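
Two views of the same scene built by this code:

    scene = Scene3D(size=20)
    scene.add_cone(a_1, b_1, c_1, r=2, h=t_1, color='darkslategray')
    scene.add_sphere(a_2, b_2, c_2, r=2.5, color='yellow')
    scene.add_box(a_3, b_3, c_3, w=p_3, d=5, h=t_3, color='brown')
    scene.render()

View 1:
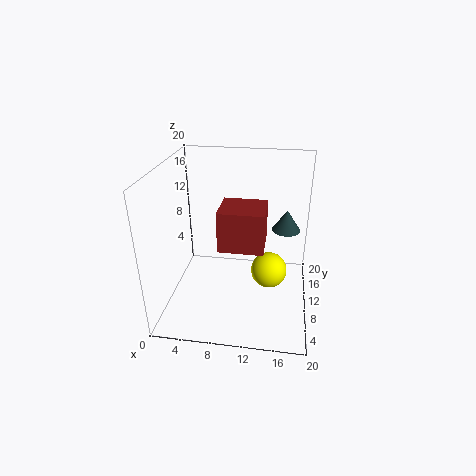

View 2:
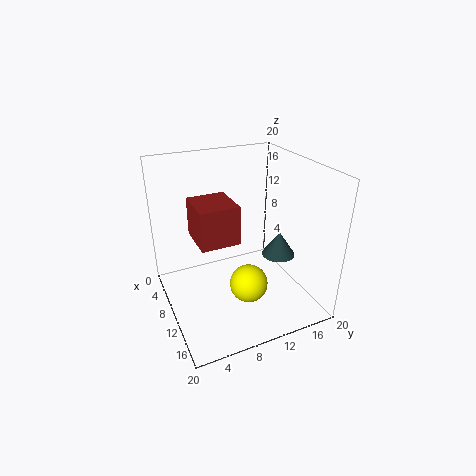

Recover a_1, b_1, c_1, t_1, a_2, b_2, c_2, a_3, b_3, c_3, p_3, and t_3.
a_1 = 16.5; b_1 = 12.5; c_1 = 10.5; t_1 = 3; a_2 = 14.5; b_2 = 9.5; c_2 = 5.5; a_3 = 8.5; b_3 = 3.5; c_3 = 11.5; p_3 = 5.5; t_3 = 5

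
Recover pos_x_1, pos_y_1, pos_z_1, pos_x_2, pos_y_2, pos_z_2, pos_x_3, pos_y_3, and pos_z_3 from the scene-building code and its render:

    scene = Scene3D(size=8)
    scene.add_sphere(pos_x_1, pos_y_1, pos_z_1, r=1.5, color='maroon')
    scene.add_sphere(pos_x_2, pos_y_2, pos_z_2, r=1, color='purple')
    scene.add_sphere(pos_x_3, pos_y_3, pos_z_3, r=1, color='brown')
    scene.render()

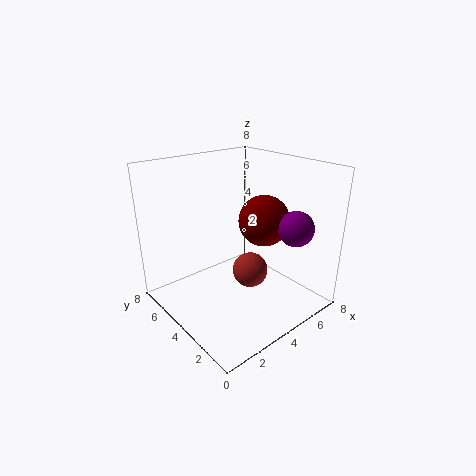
pos_x_1 = 6, pos_y_1 = 4, pos_z_1 = 4.5, pos_x_2 = 6.5, pos_y_2 = 2, pos_z_2 = 4.5, pos_x_3 = 4.5, pos_y_3 = 3.5, pos_z_3 = 2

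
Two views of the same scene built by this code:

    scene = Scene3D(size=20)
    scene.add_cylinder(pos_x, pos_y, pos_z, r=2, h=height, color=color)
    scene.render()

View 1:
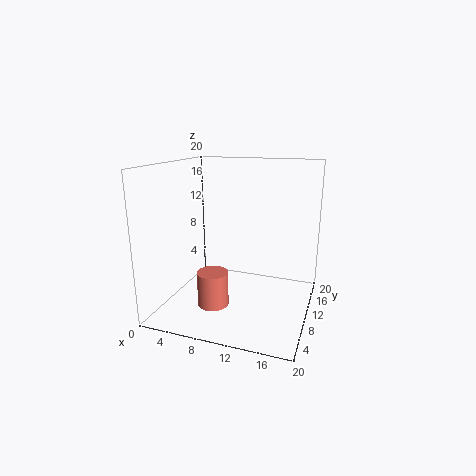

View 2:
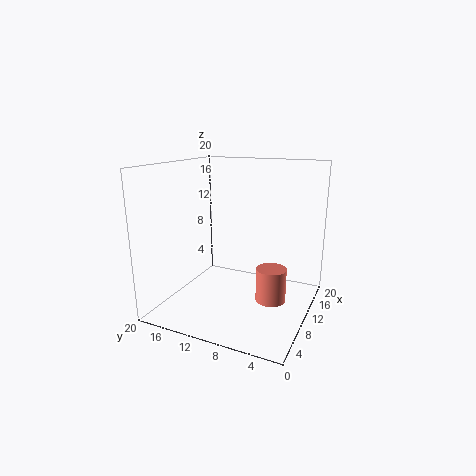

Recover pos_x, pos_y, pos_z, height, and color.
pos_x = 8.5; pos_y = 4.5; pos_z = 2.5; height = 4.5; color = 'salmon'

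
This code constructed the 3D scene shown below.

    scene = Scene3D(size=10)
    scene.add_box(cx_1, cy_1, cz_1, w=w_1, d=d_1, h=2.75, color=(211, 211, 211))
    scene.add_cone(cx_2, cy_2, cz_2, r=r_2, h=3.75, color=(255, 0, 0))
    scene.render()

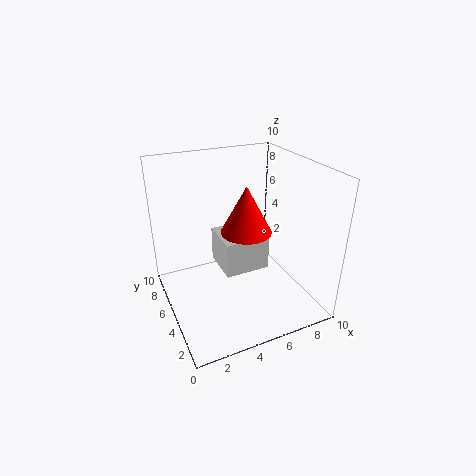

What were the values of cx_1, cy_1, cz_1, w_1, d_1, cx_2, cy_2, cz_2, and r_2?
cx_1 = 4.5
cy_1 = 5.75
cz_1 = 1.25
w_1 = 3.5
d_1 = 3.25
cx_2 = 6.75
cy_2 = 7.25
cz_2 = 4
r_2 = 2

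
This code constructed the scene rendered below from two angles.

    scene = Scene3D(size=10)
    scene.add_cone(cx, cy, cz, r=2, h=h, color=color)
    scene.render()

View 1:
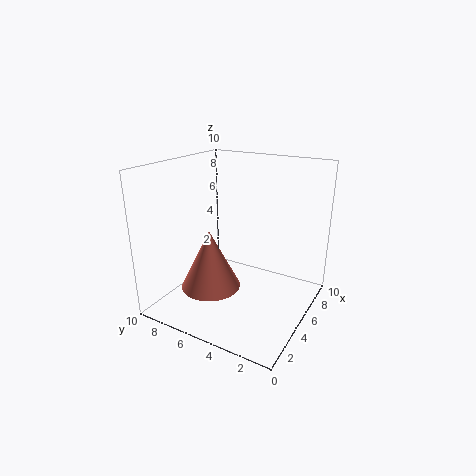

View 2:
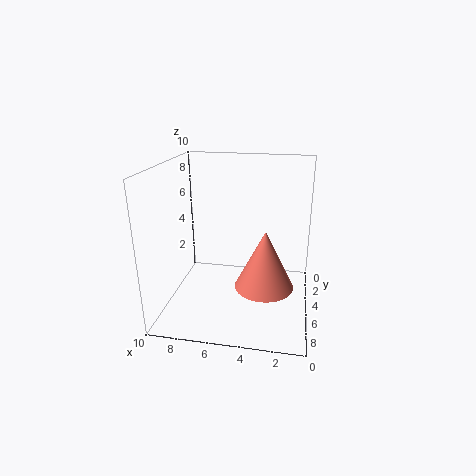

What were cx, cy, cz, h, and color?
cx = 3; cy = 6; cz = 2; h = 4; color = 'salmon'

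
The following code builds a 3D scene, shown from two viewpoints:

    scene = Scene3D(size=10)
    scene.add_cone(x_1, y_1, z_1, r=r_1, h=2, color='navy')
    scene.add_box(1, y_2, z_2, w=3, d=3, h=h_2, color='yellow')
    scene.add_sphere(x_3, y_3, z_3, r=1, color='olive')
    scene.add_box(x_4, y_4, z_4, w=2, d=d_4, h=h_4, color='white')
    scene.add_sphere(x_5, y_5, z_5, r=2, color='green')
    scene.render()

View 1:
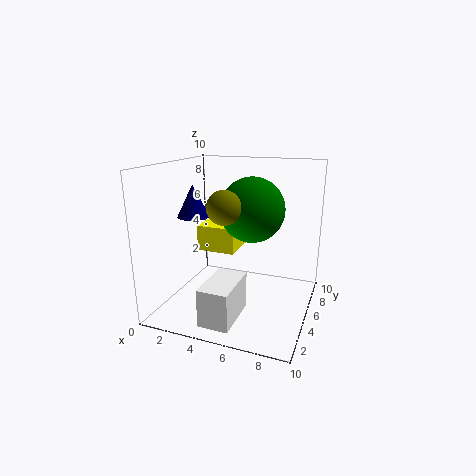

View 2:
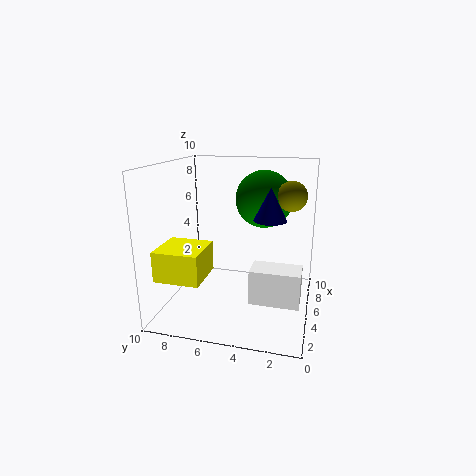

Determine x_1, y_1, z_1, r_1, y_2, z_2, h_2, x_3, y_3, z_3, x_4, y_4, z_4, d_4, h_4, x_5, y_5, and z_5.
x_1 = 3, y_1 = 2.5, z_1 = 7, r_1 = 1, y_2 = 6.5, z_2 = 3, h_2 = 2, x_3 = 5.5, y_3 = 1.5, z_3 = 8, x_4 = 4, y_4 = 0.5, z_4 = 0.5, d_4 = 3.5, h_4 = 2.5, x_5 = 6.5, y_5 = 3.5, z_5 = 7.5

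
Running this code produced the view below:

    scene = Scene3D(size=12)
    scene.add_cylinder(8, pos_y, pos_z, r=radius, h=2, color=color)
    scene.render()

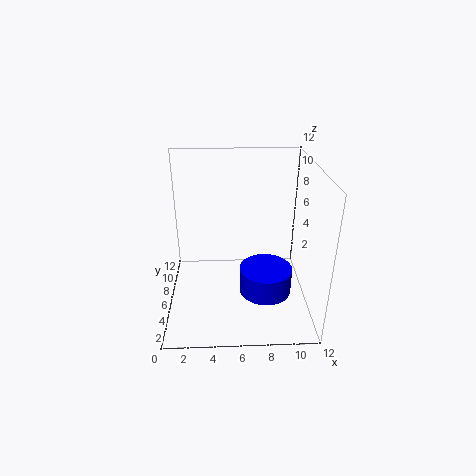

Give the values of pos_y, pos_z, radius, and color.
pos_y = 3
pos_z = 3
radius = 2
color = 'blue'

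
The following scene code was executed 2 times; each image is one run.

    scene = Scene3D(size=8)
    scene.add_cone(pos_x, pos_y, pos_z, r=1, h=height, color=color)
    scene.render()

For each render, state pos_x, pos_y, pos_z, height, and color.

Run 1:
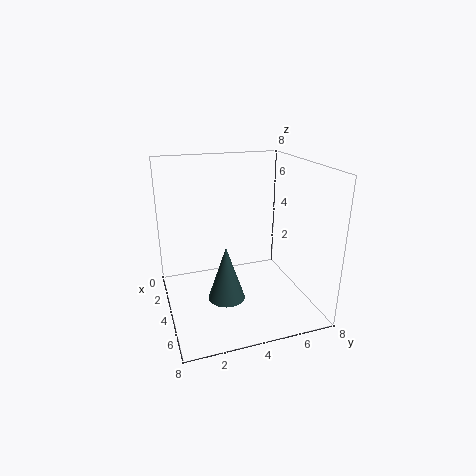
pos_x = 5, pos_y = 3, pos_z = 1, height = 3, color = 'darkslategray'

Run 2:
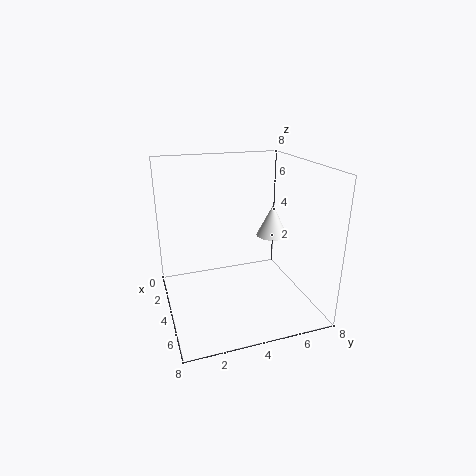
pos_x = 2, pos_y = 7, pos_z = 3, height = 2, color = 'white'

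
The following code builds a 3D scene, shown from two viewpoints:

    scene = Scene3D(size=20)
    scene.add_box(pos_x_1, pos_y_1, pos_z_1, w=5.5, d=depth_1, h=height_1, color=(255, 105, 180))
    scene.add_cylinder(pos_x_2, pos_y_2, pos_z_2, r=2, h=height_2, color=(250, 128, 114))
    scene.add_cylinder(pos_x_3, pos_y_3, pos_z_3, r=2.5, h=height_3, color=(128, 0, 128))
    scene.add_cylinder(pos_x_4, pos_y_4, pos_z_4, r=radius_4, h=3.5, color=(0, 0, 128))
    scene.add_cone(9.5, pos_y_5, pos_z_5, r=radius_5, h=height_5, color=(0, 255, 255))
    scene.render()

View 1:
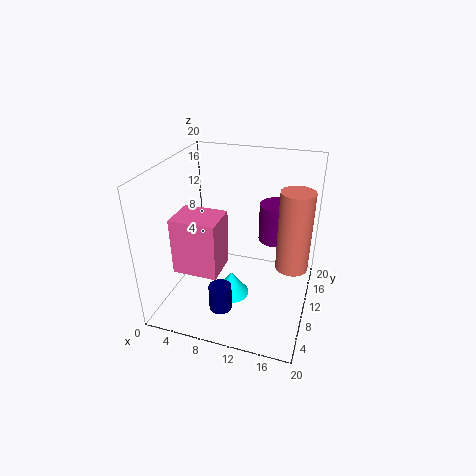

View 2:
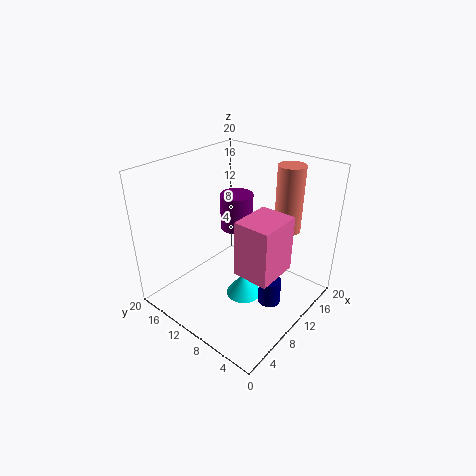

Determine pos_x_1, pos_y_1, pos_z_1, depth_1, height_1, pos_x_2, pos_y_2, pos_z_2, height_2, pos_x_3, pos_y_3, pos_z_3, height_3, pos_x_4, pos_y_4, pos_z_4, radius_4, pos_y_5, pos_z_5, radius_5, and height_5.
pos_x_1 = 4.5; pos_y_1 = 1.5; pos_z_1 = 9; depth_1 = 4.5; height_1 = 7; pos_x_2 = 18; pos_y_2 = 7; pos_z_2 = 9; height_2 = 10; pos_x_3 = 14.5; pos_y_3 = 14; pos_z_3 = 8.5; height_3 = 5.5; pos_x_4 = 9.5; pos_y_4 = 4; pos_z_4 = 2.5; radius_4 = 1.5; pos_y_5 = 8.5; pos_z_5 = 1.5; radius_5 = 2.5; height_5 = 3.5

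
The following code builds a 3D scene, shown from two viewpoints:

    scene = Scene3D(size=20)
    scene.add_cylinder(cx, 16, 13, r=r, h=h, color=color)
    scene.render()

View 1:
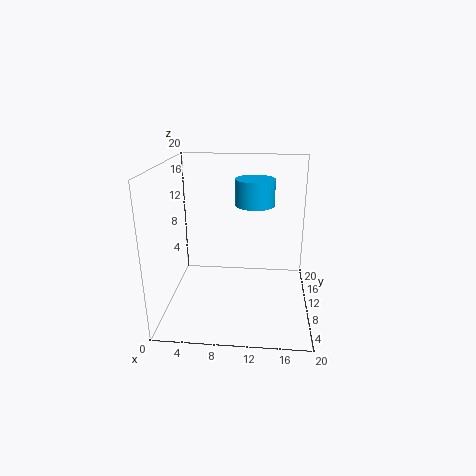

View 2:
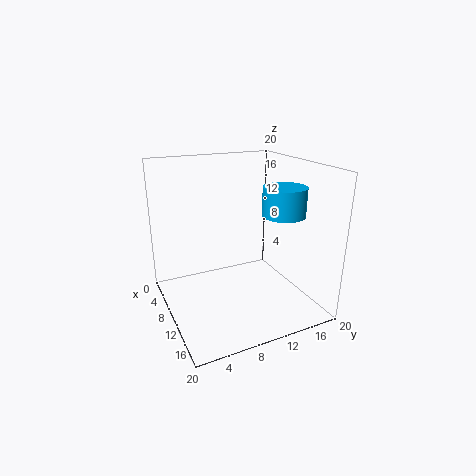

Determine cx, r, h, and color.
cx = 12
r = 3
h = 4
color = 'deepskyblue'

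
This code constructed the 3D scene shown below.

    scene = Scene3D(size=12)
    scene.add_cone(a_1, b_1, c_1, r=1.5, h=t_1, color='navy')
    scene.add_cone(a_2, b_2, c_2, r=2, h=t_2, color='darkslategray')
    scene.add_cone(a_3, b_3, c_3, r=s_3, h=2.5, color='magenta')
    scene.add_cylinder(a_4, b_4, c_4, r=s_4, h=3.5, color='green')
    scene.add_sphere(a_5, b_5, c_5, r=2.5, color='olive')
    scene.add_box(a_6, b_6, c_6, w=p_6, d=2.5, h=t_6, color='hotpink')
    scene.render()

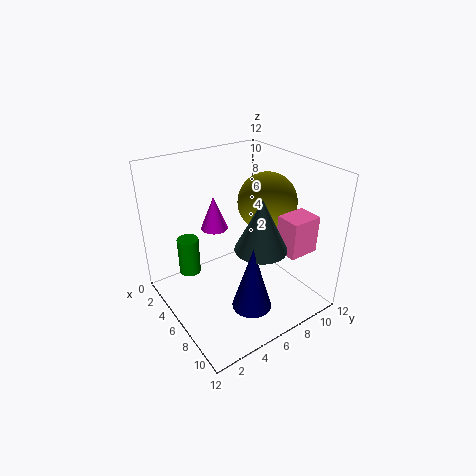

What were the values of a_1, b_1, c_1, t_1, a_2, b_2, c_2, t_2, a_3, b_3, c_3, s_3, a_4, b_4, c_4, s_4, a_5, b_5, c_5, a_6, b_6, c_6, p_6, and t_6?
a_1 = 10, b_1 = 4.5, c_1 = 2.5, t_1 = 5, a_2 = 9, b_2 = 6, c_2 = 6.5, t_2 = 4, a_3 = 6.5, b_3 = 3.5, c_3 = 8, s_3 = 1, a_4 = 1.5, b_4 = 3.5, c_4 = 1, s_4 = 1, a_5 = 6, b_5 = 9, c_5 = 8.5, a_6 = 8.5, b_6 = 8, c_6 = 5.5, p_6 = 2, t_6 = 3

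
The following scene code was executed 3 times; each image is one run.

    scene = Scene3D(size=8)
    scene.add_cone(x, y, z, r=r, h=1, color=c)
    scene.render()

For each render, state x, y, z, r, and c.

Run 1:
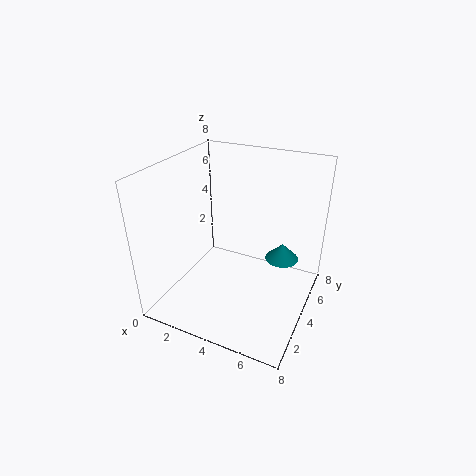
x = 6
y = 6
z = 2
r = 1
c = 'teal'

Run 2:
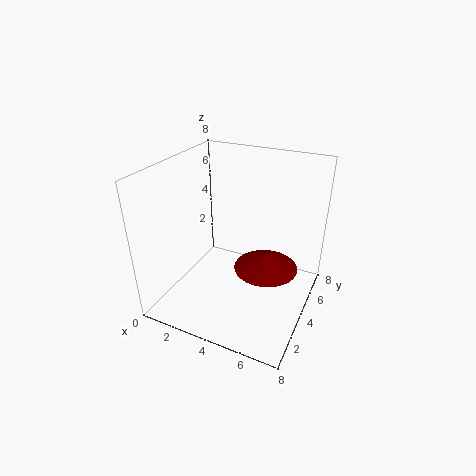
x = 5
y = 6
z = 1
r = 2
c = 'maroon'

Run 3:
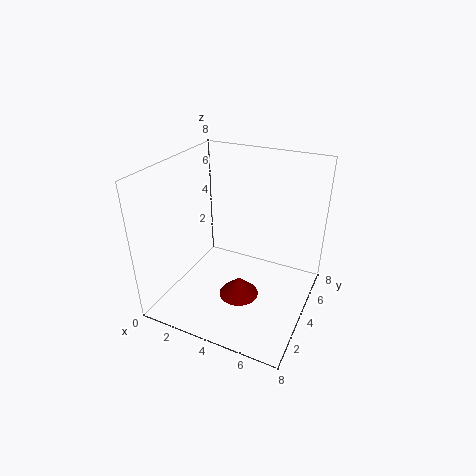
x = 5
y = 2
z = 2
r = 1
c = 'maroon'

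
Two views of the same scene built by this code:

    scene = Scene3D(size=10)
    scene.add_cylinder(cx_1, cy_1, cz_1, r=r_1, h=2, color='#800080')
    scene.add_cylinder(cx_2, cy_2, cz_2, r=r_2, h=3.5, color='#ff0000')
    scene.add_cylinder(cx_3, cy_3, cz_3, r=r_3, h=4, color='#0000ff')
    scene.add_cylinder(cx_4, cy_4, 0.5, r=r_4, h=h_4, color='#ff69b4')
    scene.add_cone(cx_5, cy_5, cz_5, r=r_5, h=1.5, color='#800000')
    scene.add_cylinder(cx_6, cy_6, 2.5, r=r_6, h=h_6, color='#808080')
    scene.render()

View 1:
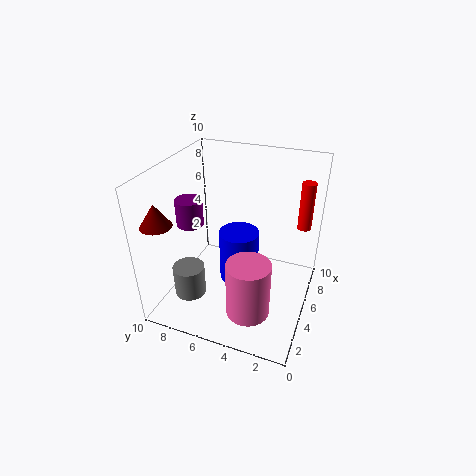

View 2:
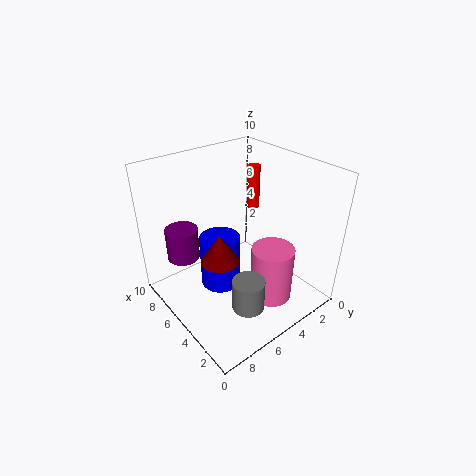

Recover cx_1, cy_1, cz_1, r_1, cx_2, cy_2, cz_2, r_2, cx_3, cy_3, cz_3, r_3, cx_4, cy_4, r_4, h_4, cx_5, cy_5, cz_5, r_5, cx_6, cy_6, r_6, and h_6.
cx_1 = 5.5
cy_1 = 9
cz_1 = 5
r_1 = 1
cx_2 = 8
cy_2 = 1
cz_2 = 5
r_2 = 0.5
cx_3 = 6.5
cy_3 = 5.5
cz_3 = 0.5
r_3 = 1.5
cx_4 = 3
cy_4 = 3.5
r_4 = 1.5
h_4 = 4
cx_5 = 1.5
cy_5 = 9
cz_5 = 7
r_5 = 1
cx_6 = 1.5
cy_6 = 7
r_6 = 1
h_6 = 2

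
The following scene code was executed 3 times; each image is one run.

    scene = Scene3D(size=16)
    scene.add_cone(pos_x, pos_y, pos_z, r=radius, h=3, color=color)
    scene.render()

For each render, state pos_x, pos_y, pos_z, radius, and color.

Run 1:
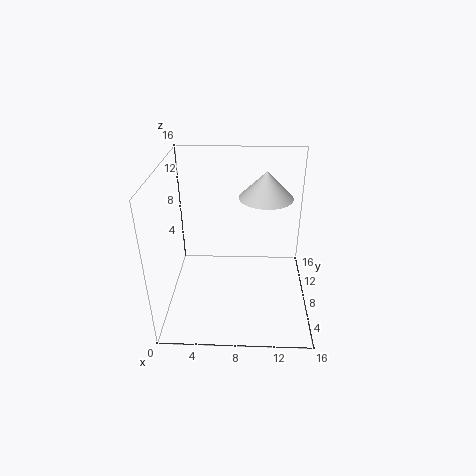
pos_x = 11
pos_y = 10
pos_z = 12
radius = 3
color = 'lightgray'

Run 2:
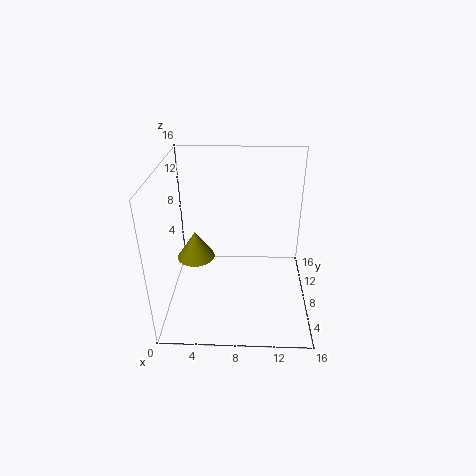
pos_x = 3.5
pos_y = 6.5
pos_z = 6.5
radius = 2
color = 'olive'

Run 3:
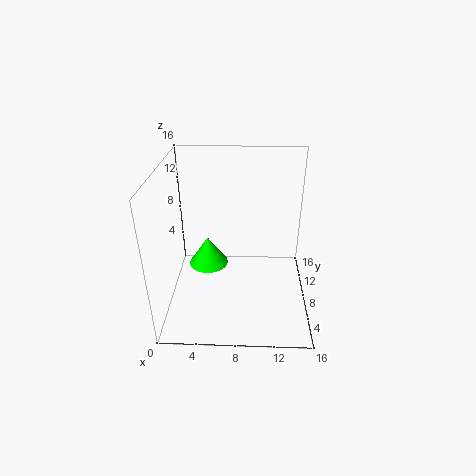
pos_x = 5
pos_y = 5.5
pos_z = 6.5
radius = 2
color = 'lime'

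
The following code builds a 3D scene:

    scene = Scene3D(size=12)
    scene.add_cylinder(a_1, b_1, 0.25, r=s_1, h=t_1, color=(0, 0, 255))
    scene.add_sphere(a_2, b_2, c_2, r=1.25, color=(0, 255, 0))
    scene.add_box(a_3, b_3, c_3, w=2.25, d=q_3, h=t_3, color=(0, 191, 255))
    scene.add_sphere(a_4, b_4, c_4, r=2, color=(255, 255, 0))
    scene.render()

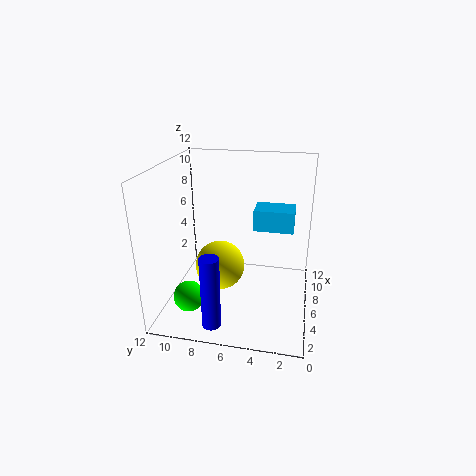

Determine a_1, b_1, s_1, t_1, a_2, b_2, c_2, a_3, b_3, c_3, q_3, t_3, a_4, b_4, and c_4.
a_1 = 1.75, b_1 = 7.25, s_1 = 0.75, t_1 = 6, a_2 = 3, b_2 = 9.5, c_2 = 1.75, a_3 = 6, b_3 = 1.5, c_3 = 6.75, q_3 = 3.25, t_3 = 1.75, a_4 = 4.75, b_4 = 7.25, c_4 = 4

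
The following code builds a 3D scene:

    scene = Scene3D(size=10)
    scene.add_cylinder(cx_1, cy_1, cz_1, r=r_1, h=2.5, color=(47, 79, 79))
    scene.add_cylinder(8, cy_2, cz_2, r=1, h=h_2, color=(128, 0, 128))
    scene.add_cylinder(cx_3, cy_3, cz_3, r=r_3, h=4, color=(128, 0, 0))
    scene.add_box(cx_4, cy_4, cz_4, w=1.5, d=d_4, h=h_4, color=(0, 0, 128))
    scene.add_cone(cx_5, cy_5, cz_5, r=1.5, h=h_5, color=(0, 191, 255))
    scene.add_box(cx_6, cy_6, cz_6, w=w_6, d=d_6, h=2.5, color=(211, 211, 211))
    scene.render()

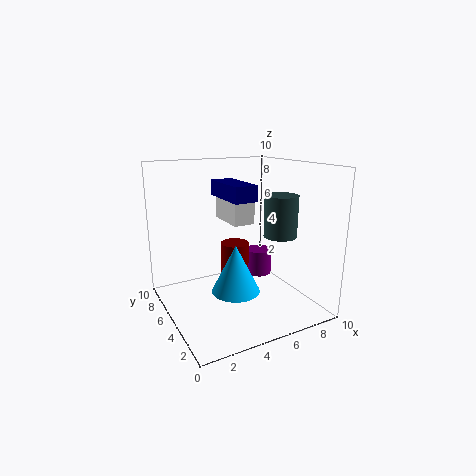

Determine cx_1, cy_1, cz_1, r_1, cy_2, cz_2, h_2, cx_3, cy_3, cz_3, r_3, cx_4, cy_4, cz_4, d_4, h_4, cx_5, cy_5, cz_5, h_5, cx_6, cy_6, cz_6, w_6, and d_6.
cx_1 = 6; cy_1 = 1.5; cz_1 = 6; r_1 = 1; cy_2 = 7; cz_2 = 1; h_2 = 2; cx_3 = 5; cy_3 = 5.5; cz_3 = 0.5; r_3 = 1; cx_4 = 3.5; cy_4 = 2.5; cz_4 = 8; d_4 = 3.5; h_4 = 1; cx_5 = 3.5; cy_5 = 2.5; cz_5 = 2.5; h_5 = 3; cx_6 = 4.5; cy_6 = 4.5; cz_6 = 6; w_6 = 1.5; d_6 = 3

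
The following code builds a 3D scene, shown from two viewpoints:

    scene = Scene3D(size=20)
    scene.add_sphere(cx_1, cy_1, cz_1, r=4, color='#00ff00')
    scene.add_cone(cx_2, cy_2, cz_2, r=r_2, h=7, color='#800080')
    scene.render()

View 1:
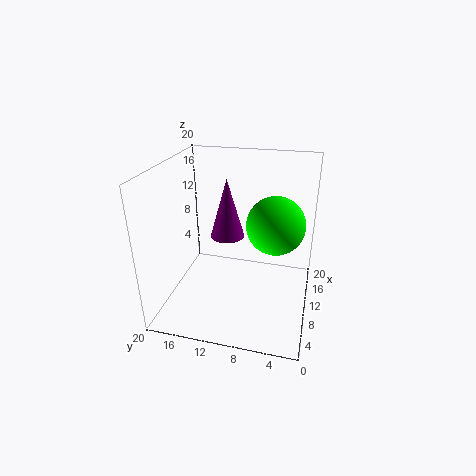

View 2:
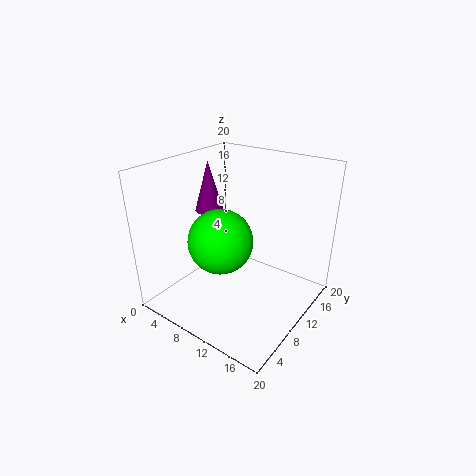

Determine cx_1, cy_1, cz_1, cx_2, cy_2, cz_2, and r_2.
cx_1 = 11, cy_1 = 5, cz_1 = 12, cx_2 = 5, cy_2 = 10, cz_2 = 13, r_2 = 2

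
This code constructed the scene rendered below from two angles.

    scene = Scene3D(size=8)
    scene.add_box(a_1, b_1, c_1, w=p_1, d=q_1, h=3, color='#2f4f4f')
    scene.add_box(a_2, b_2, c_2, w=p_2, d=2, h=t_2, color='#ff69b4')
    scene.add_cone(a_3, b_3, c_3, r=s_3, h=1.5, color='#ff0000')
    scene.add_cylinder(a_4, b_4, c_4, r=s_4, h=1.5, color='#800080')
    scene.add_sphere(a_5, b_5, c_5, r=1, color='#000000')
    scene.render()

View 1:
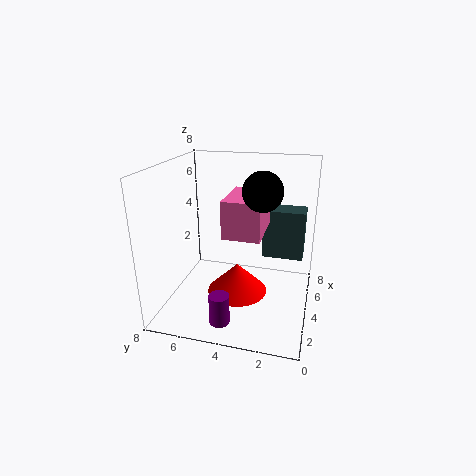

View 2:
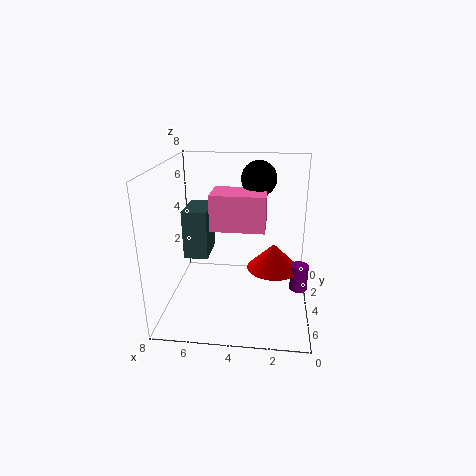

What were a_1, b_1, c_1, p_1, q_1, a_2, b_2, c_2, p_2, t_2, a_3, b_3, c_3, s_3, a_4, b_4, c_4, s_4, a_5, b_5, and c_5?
a_1 = 6, b_1 = 0.5, c_1 = 2, p_1 = 1.5, q_1 = 2.5, a_2 = 2.5, b_2 = 2.5, c_2 = 4.5, p_2 = 3, t_2 = 2, a_3 = 2, b_3 = 3.5, c_3 = 2, s_3 = 1.5, a_4 = 0.5, b_4 = 4, c_4 = 1, s_4 = 0.5, a_5 = 3, b_5 = 2.5, c_5 = 7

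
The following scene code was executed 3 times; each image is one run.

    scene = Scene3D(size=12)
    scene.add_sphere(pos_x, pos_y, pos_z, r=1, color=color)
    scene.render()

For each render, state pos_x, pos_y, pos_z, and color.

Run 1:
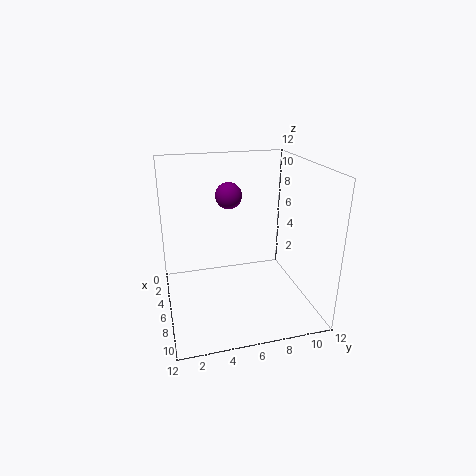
pos_x = 7, pos_y = 5, pos_z = 10, color = 'purple'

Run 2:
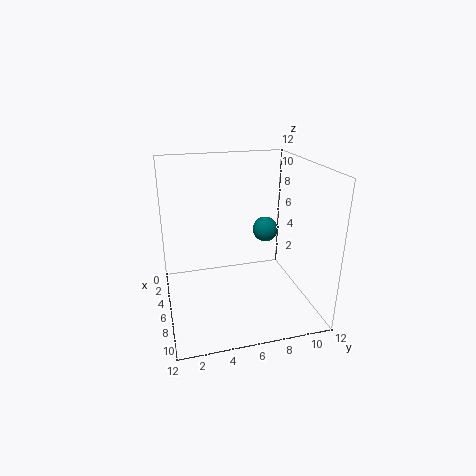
pos_x = 7, pos_y = 8, pos_z = 7, color = 'teal'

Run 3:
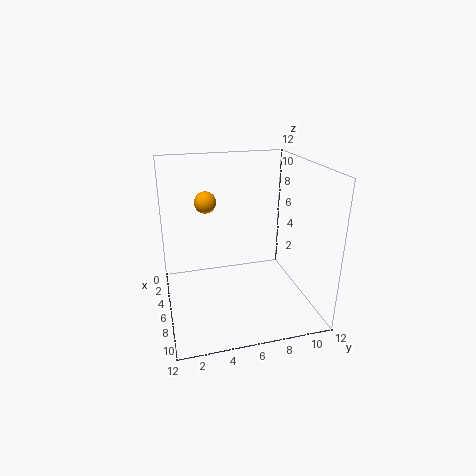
pos_x = 2, pos_y = 4, pos_z = 8, color = 'orange'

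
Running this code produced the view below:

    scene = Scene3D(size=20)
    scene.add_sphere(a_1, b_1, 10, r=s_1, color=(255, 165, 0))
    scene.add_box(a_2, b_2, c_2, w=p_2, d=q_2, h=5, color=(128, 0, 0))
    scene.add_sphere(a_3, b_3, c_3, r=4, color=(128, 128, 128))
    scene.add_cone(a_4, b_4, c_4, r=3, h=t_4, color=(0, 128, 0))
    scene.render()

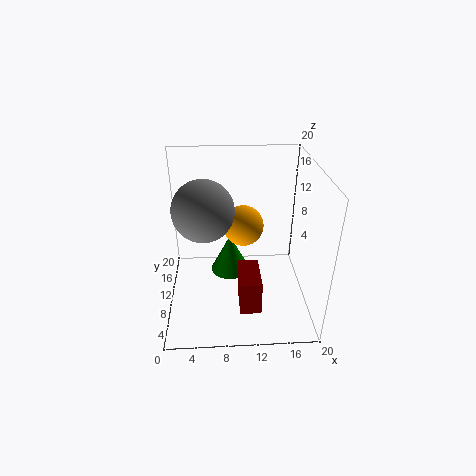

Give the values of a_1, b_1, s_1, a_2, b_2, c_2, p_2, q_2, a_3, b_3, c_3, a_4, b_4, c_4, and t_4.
a_1 = 11, b_1 = 13.5, s_1 = 3, a_2 = 10, b_2 = 5, c_2 = 0.5, p_2 = 3, q_2 = 6, a_3 = 5.5, b_3 = 8.5, c_3 = 15, a_4 = 9, b_4 = 14, c_4 = 2, t_4 = 6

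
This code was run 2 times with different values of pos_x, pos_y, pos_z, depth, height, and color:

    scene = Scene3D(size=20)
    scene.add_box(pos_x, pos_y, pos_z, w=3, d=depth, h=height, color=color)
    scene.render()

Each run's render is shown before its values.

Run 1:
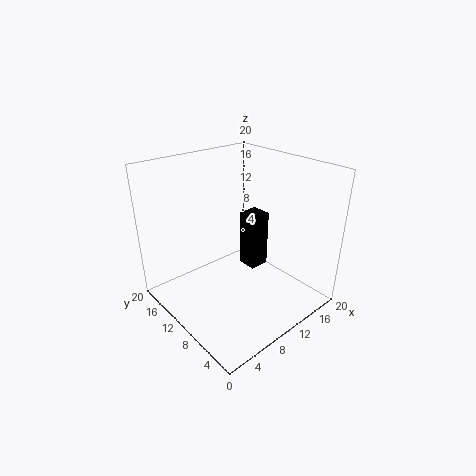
pos_x = 13
pos_y = 10
pos_z = 3.5
depth = 3
height = 8.5
color = 'black'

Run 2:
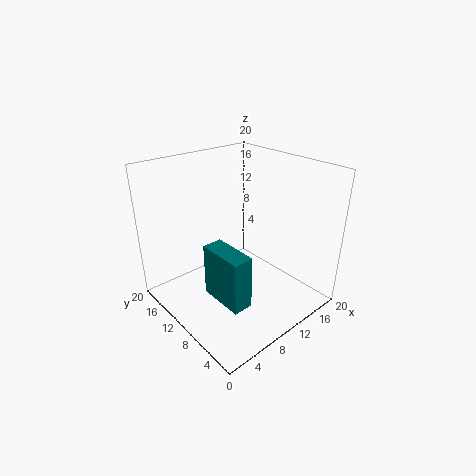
pos_x = 6.5
pos_y = 6.5
pos_z = 0.5
depth = 7
height = 8
color = 'teal'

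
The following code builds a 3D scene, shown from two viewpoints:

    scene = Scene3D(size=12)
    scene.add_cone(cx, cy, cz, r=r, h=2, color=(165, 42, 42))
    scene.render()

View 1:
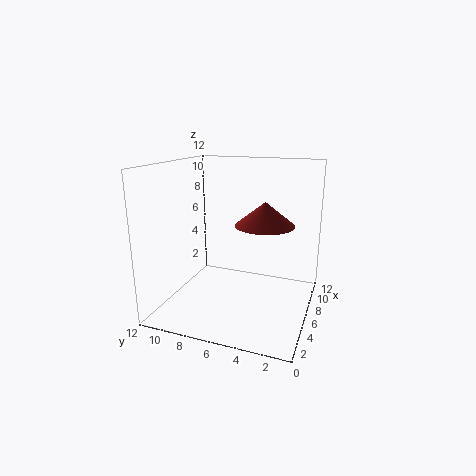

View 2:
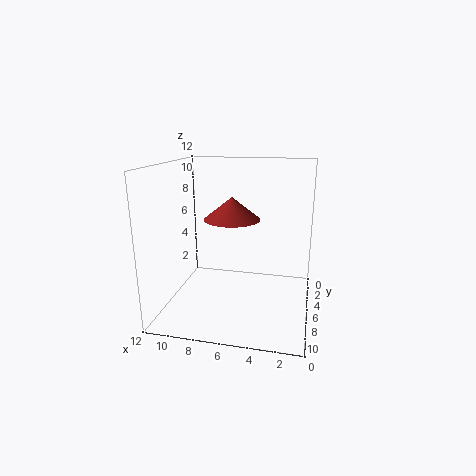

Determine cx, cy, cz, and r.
cx = 7, cy = 4, cz = 7, r = 2.5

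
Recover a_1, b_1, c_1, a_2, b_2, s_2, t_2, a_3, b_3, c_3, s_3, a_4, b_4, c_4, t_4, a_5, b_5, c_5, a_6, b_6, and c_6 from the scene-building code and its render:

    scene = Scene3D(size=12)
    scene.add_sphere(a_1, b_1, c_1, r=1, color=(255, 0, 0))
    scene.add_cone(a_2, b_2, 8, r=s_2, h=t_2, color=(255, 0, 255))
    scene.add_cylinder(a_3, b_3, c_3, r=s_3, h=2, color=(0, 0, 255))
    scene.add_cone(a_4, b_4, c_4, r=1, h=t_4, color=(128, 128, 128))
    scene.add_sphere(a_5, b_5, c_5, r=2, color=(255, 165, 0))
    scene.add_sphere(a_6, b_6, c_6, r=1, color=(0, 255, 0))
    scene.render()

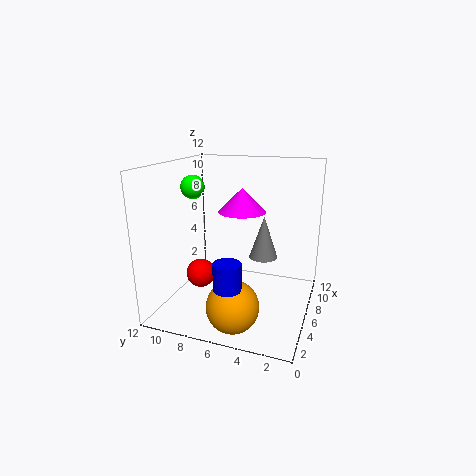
a_1 = 1; b_1 = 7; c_1 = 5; a_2 = 7; b_2 = 6; s_2 = 2; t_2 = 2; a_3 = 1; b_3 = 5; c_3 = 4; s_3 = 1; a_4 = 3; b_4 = 3; c_4 = 6; t_4 = 3; a_5 = 2; b_5 = 5; c_5 = 2; a_6 = 6; b_6 = 10; c_6 = 10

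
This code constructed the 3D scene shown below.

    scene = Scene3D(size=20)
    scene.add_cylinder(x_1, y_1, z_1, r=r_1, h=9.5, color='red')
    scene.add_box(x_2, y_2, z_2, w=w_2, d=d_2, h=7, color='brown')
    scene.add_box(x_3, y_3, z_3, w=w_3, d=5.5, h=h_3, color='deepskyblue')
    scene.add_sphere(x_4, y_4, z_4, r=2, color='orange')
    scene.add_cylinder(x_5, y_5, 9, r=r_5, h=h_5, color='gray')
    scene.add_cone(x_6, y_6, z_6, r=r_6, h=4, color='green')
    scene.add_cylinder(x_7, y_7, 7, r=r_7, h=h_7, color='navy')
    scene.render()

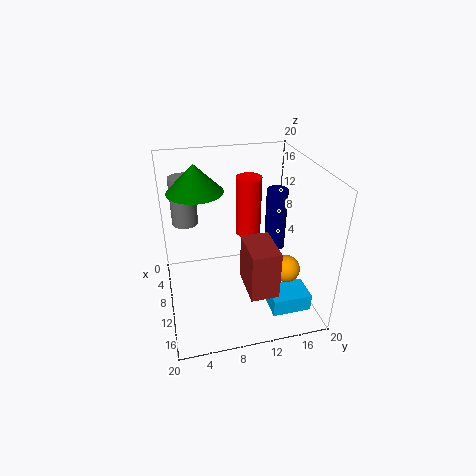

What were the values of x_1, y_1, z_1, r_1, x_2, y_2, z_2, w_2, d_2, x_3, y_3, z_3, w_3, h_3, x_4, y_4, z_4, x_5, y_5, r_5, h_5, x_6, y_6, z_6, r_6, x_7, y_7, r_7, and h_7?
x_1 = 3
y_1 = 13.5
z_1 = 6.5
r_1 = 2
x_2 = 9.5
y_2 = 10.5
z_2 = 3
w_2 = 6
d_2 = 4
x_3 = 12.5
y_3 = 13.5
z_3 = 0.5
w_3 = 4
h_3 = 2.5
x_4 = 11.5
y_4 = 17
z_4 = 4.5
x_5 = 2
y_5 = 3.5
r_5 = 2
h_5 = 7.5
x_6 = 5.5
y_6 = 5
z_6 = 15.5
r_6 = 4
x_7 = 8.5
y_7 = 16
r_7 = 1.5
h_7 = 9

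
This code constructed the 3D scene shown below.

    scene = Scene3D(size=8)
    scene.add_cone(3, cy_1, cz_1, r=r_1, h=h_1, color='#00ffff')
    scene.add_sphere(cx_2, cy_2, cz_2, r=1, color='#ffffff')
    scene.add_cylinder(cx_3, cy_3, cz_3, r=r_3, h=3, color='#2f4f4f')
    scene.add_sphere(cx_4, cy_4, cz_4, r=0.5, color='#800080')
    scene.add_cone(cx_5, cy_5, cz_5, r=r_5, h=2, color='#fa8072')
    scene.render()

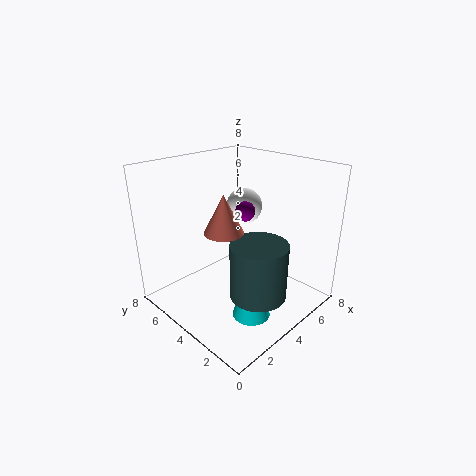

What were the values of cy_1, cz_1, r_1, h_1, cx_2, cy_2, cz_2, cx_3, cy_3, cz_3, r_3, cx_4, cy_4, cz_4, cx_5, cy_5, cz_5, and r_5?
cy_1 = 2
cz_1 = 0.5
r_1 = 1
h_1 = 3
cx_2 = 5
cy_2 = 4.5
cz_2 = 5.5
cx_3 = 3.5
cy_3 = 2
cz_3 = 1.5
r_3 = 1.5
cx_4 = 3.5
cy_4 = 3
cz_4 = 6
cx_5 = 2.5
cy_5 = 3.5
cz_5 = 5
r_5 = 1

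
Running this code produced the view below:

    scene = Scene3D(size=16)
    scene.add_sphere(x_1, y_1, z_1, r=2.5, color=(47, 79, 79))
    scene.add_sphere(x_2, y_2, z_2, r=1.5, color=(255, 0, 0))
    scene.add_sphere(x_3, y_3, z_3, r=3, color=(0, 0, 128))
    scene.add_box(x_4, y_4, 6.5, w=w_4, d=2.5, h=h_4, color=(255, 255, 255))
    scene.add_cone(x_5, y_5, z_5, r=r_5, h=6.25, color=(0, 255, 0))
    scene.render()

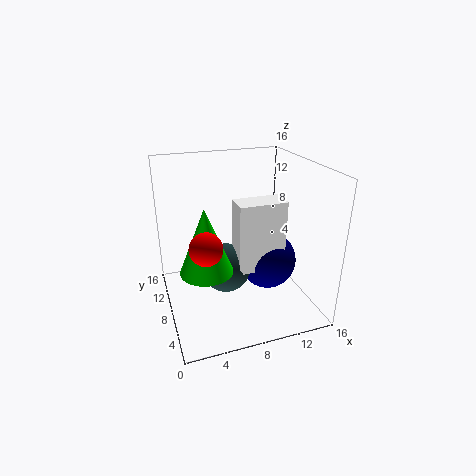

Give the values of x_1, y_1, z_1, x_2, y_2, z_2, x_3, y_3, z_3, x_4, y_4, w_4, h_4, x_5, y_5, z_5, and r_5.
x_1 = 5.75; y_1 = 5.25; z_1 = 6.25; x_2 = 3; y_2 = 2; z_2 = 10.5; x_3 = 10.25; y_3 = 5; z_3 = 6.5; x_4 = 6.5; y_4 = 3; w_4 = 4.75; h_4 = 7; x_5 = 3.25; y_5 = 3.25; z_5 = 7.5; r_5 = 2.5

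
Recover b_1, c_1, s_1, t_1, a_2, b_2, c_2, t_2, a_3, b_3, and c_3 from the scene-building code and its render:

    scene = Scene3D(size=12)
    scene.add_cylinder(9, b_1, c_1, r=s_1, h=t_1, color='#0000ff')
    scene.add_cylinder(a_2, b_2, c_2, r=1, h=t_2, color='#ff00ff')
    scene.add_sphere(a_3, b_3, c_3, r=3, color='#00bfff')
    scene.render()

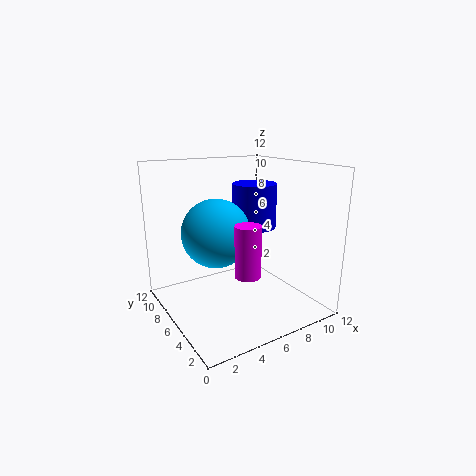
b_1 = 8, c_1 = 6, s_1 = 2, t_1 = 4, a_2 = 5, b_2 = 3, c_2 = 4, t_2 = 4, a_3 = 5, b_3 = 8, c_3 = 6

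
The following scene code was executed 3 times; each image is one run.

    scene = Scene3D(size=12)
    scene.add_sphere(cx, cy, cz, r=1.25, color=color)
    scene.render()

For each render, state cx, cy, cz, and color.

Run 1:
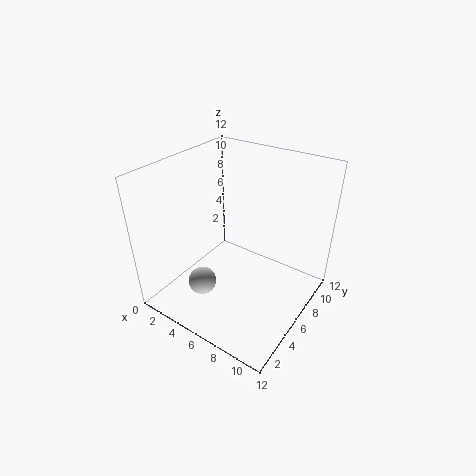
cx = 3.25
cy = 4.25
cz = 1.25
color = 'lightgray'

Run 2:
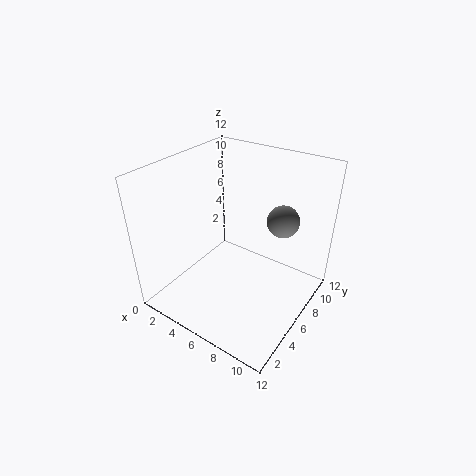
cx = 9.5
cy = 7
cz = 8.25
color = 'gray'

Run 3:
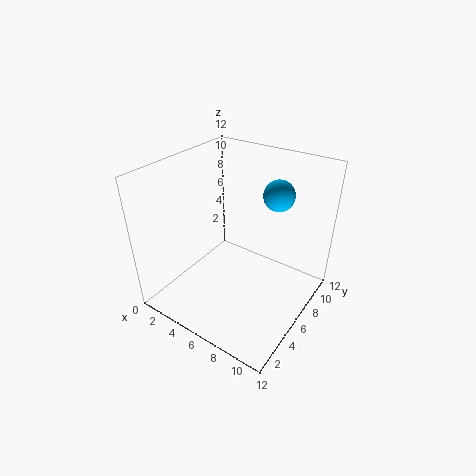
cx = 8.5
cy = 8
cz = 9.75
color = 'deepskyblue'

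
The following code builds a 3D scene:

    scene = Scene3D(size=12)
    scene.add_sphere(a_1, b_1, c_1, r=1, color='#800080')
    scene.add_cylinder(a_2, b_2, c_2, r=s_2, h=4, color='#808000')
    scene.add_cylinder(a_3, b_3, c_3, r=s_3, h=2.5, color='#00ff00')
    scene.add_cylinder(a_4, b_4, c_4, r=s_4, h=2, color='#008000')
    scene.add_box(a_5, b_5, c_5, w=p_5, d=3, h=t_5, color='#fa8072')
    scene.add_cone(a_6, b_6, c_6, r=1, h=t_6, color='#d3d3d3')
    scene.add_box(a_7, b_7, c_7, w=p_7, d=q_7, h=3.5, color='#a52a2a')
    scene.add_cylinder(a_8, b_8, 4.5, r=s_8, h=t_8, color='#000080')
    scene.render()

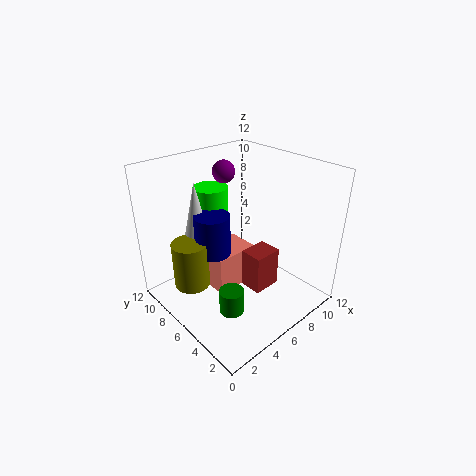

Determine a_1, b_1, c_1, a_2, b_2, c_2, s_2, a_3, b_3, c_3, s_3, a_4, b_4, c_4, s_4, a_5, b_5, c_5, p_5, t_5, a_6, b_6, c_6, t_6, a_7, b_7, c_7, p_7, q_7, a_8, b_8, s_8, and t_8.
a_1 = 7.5
b_1 = 9.5
c_1 = 10.5
a_2 = 2.5
b_2 = 8
c_2 = 2
s_2 = 1.5
a_3 = 6
b_3 = 9.5
c_3 = 7
s_3 = 1.5
a_4 = 3.5
b_4 = 4
c_4 = 1
s_4 = 1
a_5 = 4.5
b_5 = 6.5
c_5 = 0.5
p_5 = 4
t_5 = 3.5
a_6 = 4
b_6 = 9
c_6 = 6
t_6 = 4.5
a_7 = 6.5
b_7 = 4
c_7 = 1
p_7 = 2.5
q_7 = 2
a_8 = 4.5
b_8 = 7.5
s_8 = 1.5
t_8 = 3.5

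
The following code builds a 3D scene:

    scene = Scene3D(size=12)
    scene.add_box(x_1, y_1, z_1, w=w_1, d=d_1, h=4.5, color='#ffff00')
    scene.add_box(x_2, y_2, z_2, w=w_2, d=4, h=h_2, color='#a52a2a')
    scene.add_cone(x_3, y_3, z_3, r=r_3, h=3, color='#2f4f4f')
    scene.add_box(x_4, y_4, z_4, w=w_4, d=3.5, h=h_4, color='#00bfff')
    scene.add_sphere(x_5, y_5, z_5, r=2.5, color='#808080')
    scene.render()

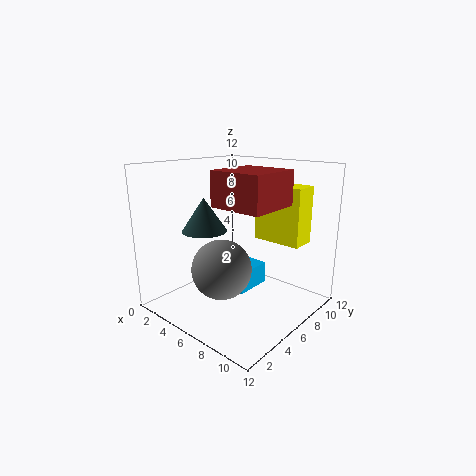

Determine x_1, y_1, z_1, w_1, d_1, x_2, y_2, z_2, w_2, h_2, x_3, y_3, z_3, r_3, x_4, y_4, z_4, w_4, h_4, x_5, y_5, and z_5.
x_1 = 7
y_1 = 7
z_1 = 6
w_1 = 4
d_1 = 2
x_2 = 7
y_2 = 2
z_2 = 9.5
w_2 = 4
h_2 = 2.5
x_3 = 2.5
y_3 = 5.5
z_3 = 6
r_3 = 2
x_4 = 4
y_4 = 6.5
z_4 = 0.5
w_4 = 2
h_4 = 2
x_5 = 5.5
y_5 = 4.5
z_5 = 3.5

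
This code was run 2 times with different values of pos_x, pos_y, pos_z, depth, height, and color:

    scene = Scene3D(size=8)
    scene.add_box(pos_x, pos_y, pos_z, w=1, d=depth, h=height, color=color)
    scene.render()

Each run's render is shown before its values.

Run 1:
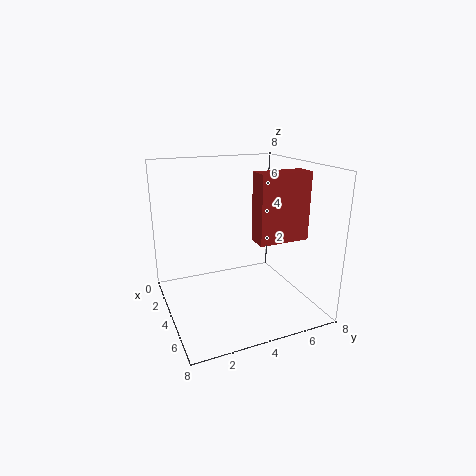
pos_x = 6.25
pos_y = 3.75
pos_z = 4.75
depth = 2.5
height = 3.25
color = 'brown'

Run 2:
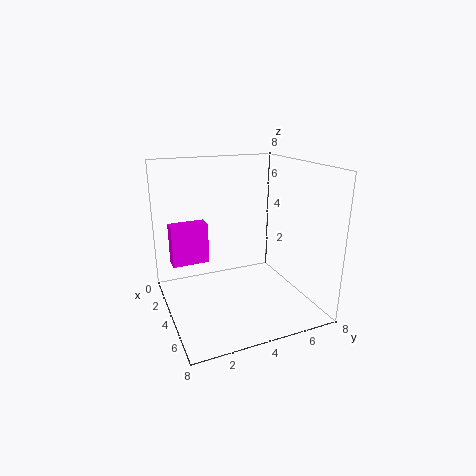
pos_x = 0.75
pos_y = 0.75
pos_z = 1.75
depth = 2.25
height = 2.5
color = 'magenta'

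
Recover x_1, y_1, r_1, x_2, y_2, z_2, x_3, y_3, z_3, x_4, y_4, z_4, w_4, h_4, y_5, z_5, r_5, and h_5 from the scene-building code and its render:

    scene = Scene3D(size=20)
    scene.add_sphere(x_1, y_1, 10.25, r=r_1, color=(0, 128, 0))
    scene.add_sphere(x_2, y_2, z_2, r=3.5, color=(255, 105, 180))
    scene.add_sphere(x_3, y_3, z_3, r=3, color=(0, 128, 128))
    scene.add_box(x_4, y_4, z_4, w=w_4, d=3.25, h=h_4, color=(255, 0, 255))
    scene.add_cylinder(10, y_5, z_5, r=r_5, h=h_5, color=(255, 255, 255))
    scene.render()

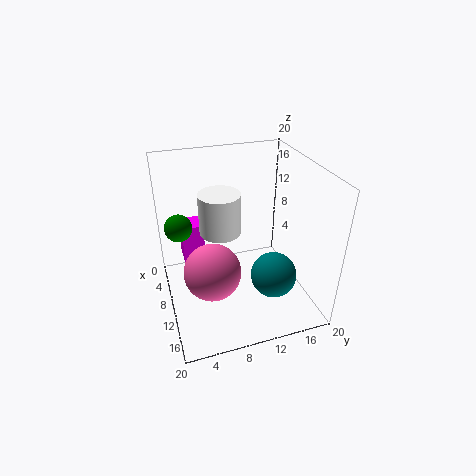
x_1 = 5.25
y_1 = 2.5
r_1 = 2
x_2 = 15.25
y_2 = 5
z_2 = 9.25
x_3 = 15.25
y_3 = 13.25
z_3 = 6.75
x_4 = 1.5
y_4 = 3
z_4 = 3.75
w_4 = 3.5
h_4 = 6
y_5 = 7.5
z_5 = 11.5
r_5 = 2.75
h_5 = 5.5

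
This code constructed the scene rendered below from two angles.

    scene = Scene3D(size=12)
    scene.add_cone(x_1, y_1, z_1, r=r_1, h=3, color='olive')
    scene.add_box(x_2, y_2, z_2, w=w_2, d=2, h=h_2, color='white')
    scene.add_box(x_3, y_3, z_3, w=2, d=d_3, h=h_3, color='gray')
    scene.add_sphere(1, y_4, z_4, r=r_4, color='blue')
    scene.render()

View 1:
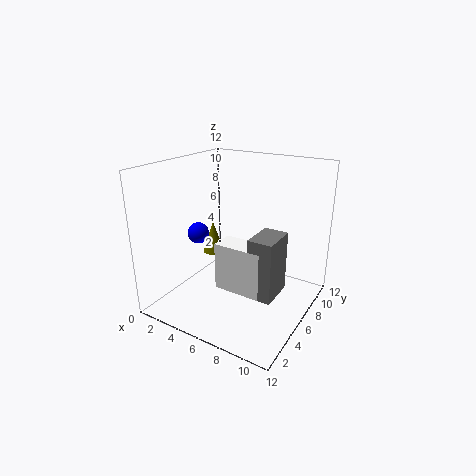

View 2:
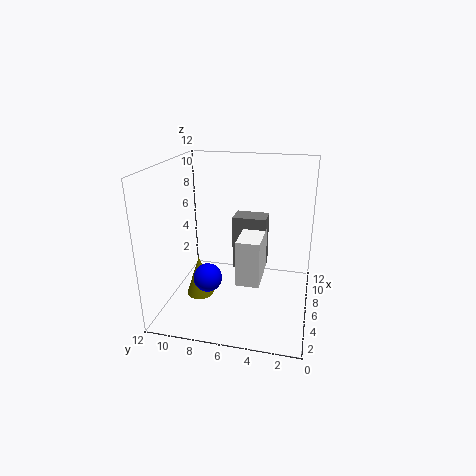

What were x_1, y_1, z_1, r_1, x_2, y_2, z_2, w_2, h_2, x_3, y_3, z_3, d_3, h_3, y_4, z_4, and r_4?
x_1 = 2, y_1 = 8, z_1 = 3, r_1 = 1, x_2 = 5, y_2 = 4, z_2 = 2, w_2 = 4, h_2 = 4, x_3 = 8, y_3 = 4, z_3 = 2, d_3 = 3, h_3 = 5, y_4 = 7, z_4 = 5, r_4 = 1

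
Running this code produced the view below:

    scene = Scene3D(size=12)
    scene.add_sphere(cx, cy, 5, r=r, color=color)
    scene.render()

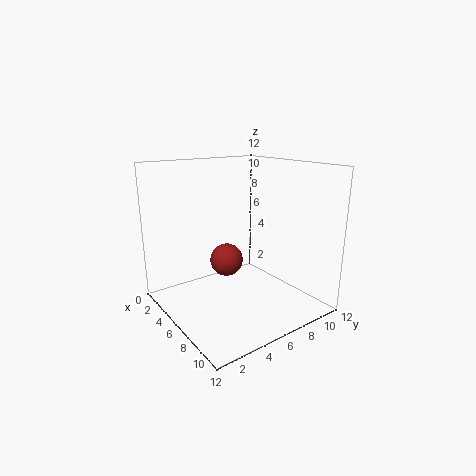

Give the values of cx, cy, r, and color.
cx = 7.25, cy = 4, r = 1.25, color = 'brown'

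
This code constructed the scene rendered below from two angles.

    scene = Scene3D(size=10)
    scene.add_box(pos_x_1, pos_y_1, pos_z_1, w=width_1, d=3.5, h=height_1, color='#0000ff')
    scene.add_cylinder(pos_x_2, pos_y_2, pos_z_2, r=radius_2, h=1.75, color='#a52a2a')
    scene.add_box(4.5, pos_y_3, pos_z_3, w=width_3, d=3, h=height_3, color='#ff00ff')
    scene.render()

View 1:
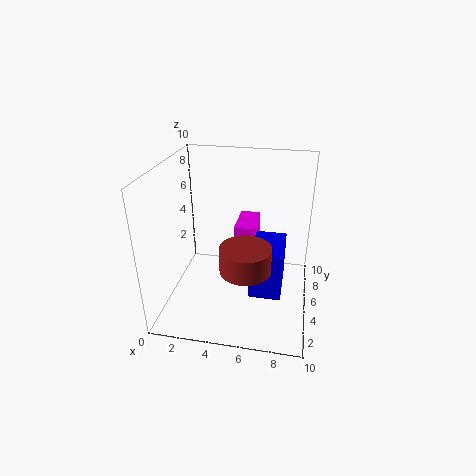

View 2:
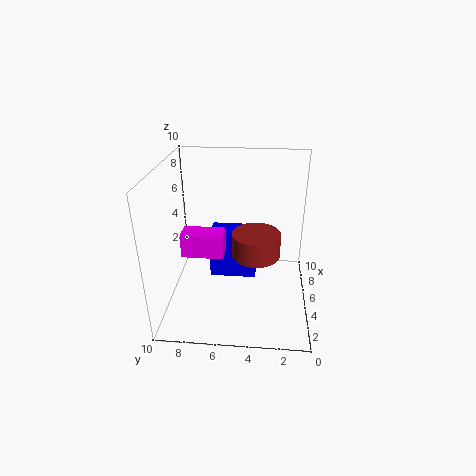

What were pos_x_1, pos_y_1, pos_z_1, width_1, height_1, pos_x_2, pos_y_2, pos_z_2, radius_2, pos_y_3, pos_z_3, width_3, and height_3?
pos_x_1 = 6, pos_y_1 = 3.75, pos_z_1 = 1, width_1 = 2.25, height_1 = 3.5, pos_x_2 = 5.75, pos_y_2 = 3.75, pos_z_2 = 3.25, radius_2 = 1.75, pos_y_3 = 6, pos_z_3 = 3.5, width_3 = 1.5, height_3 = 1.75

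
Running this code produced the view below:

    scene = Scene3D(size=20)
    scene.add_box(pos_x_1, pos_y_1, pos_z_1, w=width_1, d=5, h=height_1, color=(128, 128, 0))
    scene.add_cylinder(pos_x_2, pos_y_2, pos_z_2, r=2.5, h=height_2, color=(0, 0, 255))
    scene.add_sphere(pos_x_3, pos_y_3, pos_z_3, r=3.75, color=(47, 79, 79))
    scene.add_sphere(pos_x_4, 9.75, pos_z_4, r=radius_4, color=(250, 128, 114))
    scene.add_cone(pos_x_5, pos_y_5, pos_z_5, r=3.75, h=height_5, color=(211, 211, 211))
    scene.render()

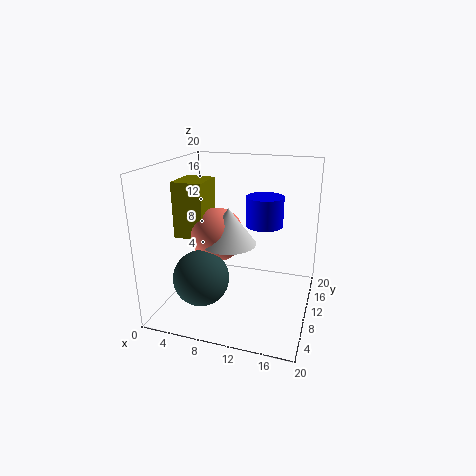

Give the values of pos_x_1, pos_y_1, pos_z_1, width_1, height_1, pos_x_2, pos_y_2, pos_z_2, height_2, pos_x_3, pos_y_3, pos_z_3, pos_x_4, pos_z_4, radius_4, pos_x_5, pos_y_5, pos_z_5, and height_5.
pos_x_1 = 1.5; pos_y_1 = 7.5; pos_z_1 = 10; width_1 = 4.25; height_1 = 7.75; pos_x_2 = 13.5; pos_y_2 = 10.75; pos_z_2 = 12; height_2 = 4; pos_x_3 = 6.25; pos_y_3 = 5.5; pos_z_3 = 5.5; pos_x_4 = 7; pos_z_4 = 10.25; radius_4 = 3.75; pos_x_5 = 9; pos_y_5 = 9; pos_z_5 = 9.5; height_5 = 5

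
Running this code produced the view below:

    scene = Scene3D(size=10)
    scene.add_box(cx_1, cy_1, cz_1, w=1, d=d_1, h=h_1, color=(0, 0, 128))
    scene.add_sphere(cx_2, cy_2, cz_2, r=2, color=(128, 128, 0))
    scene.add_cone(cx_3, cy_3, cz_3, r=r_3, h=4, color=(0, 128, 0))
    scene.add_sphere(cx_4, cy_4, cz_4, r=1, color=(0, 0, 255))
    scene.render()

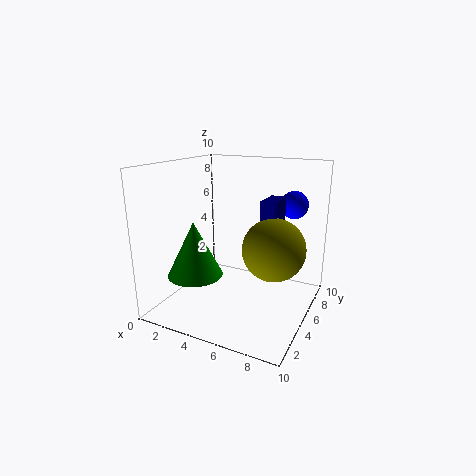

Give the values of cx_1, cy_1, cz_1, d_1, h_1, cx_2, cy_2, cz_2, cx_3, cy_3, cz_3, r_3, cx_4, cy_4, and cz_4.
cx_1 = 7, cy_1 = 4, cz_1 = 4, d_1 = 2, h_1 = 4, cx_2 = 8, cy_2 = 4, cz_2 = 5, cx_3 = 2, cy_3 = 4, cz_3 = 2, r_3 = 2, cx_4 = 8, cy_4 = 8, cz_4 = 7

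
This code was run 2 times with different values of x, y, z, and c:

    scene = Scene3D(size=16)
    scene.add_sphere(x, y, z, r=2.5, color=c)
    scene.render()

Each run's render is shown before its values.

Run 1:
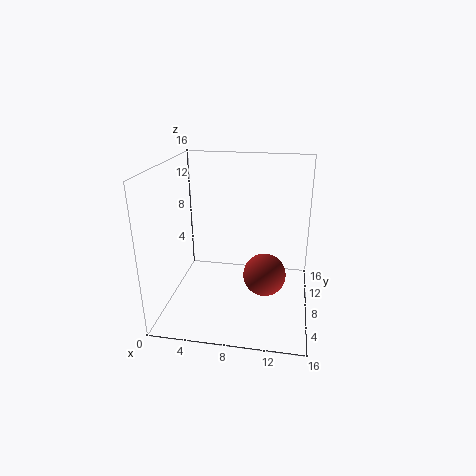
x = 11; y = 9; z = 3; c = 'brown'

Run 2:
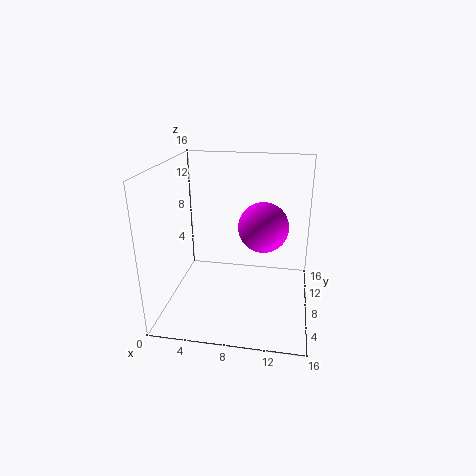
x = 11; y = 5.5; z = 10.5; c = 'magenta'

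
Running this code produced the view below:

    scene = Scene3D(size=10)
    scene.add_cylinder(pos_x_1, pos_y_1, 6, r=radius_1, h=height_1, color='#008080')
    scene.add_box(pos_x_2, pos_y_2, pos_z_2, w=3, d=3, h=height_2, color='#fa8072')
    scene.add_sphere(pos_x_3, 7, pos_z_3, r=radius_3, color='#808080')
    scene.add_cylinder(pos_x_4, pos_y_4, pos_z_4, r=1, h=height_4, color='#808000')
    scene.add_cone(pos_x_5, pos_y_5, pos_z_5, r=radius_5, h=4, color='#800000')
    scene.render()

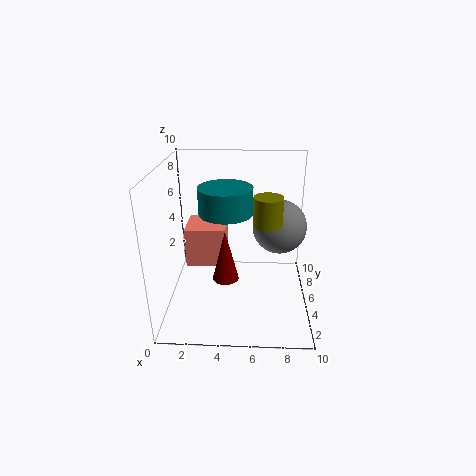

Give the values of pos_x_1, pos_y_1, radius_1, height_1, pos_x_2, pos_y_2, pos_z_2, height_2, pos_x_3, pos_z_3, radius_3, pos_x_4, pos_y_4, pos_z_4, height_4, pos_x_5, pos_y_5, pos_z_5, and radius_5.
pos_x_1 = 4, pos_y_1 = 7, radius_1 = 2, height_1 = 2, pos_x_2 = 1, pos_y_2 = 6, pos_z_2 = 2, height_2 = 3, pos_x_3 = 8, pos_z_3 = 5, radius_3 = 2, pos_x_4 = 7, pos_y_4 = 5, pos_z_4 = 6, height_4 = 2, pos_x_5 = 4, pos_y_5 = 6, pos_z_5 = 1, radius_5 = 1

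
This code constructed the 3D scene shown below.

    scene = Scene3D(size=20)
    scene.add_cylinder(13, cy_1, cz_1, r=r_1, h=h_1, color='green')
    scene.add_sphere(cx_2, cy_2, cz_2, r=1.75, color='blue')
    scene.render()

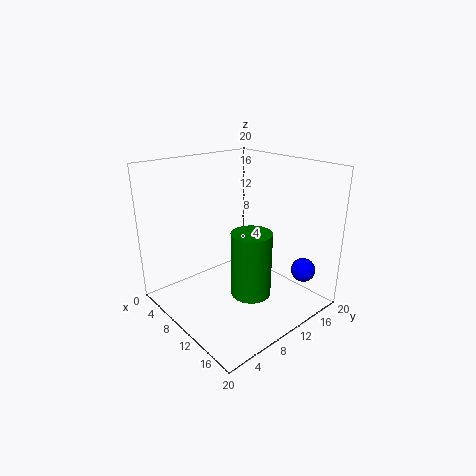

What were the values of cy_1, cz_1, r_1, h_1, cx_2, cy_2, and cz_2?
cy_1 = 9.75
cz_1 = 2.75
r_1 = 2.75
h_1 = 9
cx_2 = 15.75
cy_2 = 17.75
cz_2 = 4.5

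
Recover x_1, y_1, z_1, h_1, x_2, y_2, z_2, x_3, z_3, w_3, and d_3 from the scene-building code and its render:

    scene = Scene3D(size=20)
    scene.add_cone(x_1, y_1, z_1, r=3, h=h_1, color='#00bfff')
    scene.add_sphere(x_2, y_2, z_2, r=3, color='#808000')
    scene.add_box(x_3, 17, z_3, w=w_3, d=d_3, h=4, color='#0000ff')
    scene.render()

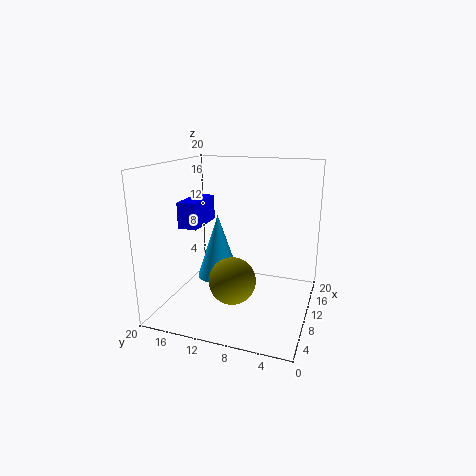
x_1 = 10, y_1 = 13, z_1 = 4, h_1 = 9, x_2 = 5, y_2 = 9, z_2 = 6, x_3 = 11, z_3 = 10, w_3 = 7, d_3 = 3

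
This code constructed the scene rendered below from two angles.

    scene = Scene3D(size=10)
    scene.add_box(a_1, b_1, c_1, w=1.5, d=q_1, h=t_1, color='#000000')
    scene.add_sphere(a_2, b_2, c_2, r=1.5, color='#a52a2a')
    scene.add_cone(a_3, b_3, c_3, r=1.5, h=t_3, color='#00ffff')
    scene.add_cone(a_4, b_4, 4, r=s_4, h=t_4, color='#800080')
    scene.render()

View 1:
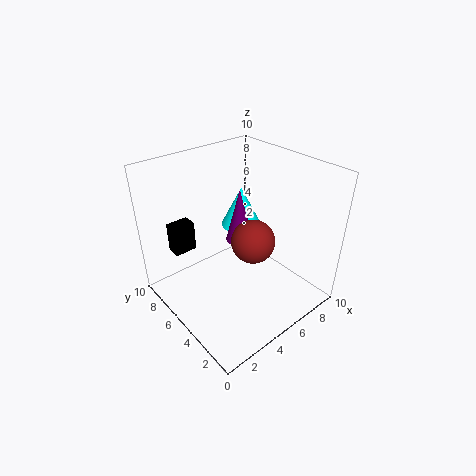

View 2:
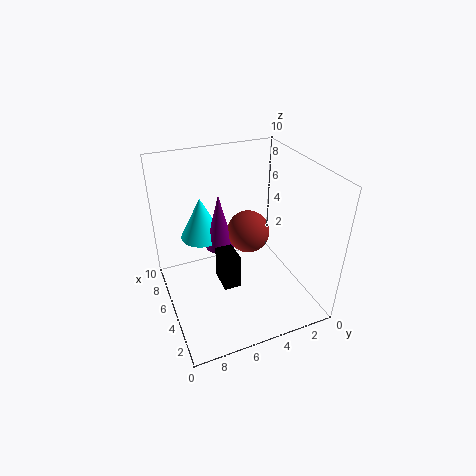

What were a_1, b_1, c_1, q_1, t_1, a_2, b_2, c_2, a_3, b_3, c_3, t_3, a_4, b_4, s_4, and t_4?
a_1 = 1; b_1 = 6.5; c_1 = 4.5; q_1 = 1; t_1 = 2; a_2 = 5.5; b_2 = 4; c_2 = 5; a_3 = 7; b_3 = 7; c_3 = 4.5; t_3 = 3; a_4 = 6; b_4 = 6; s_4 = 1; t_4 = 4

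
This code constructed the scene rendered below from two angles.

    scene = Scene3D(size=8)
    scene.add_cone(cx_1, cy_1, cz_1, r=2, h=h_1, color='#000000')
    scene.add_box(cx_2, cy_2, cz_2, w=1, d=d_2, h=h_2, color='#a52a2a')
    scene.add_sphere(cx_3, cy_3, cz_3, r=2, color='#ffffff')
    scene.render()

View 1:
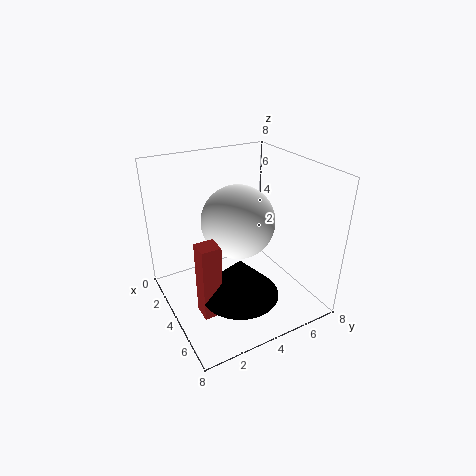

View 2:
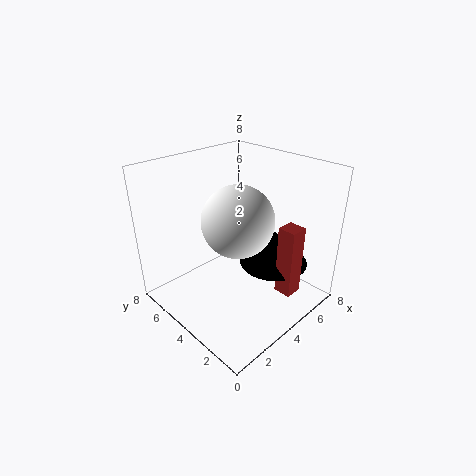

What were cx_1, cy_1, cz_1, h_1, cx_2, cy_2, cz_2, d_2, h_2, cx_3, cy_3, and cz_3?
cx_1 = 6
cy_1 = 3
cz_1 = 2
h_1 = 2
cx_2 = 5
cy_2 = 1
cz_2 = 1
d_2 = 1
h_2 = 4
cx_3 = 4
cy_3 = 4
cz_3 = 5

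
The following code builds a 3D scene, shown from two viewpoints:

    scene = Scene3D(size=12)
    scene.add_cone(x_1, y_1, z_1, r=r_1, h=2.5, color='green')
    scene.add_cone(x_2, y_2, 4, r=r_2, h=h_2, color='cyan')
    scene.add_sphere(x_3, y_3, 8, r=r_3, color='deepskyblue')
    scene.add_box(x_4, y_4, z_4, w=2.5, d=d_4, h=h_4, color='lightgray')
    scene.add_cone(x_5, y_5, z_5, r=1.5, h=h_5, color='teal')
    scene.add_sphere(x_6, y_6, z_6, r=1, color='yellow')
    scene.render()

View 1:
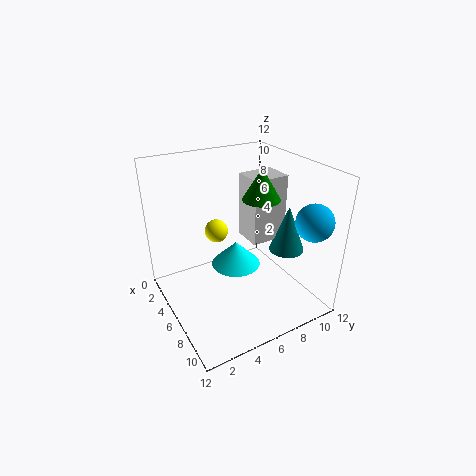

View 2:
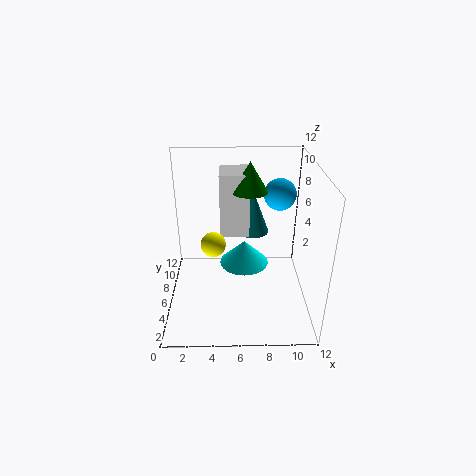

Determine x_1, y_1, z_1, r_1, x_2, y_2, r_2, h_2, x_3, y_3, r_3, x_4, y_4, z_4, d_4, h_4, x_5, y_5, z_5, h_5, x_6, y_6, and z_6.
x_1 = 7
y_1 = 7.5
z_1 = 9.5
r_1 = 1.5
x_2 = 6.5
y_2 = 5.5
r_2 = 2
h_2 = 2
x_3 = 10
y_3 = 10.5
r_3 = 1.5
x_4 = 4.5
y_4 = 7
z_4 = 5.5
d_4 = 3
h_4 = 5.5
x_5 = 7.5
y_5 = 10
z_5 = 4.5
h_5 = 4
x_6 = 4
y_6 = 5
z_6 = 6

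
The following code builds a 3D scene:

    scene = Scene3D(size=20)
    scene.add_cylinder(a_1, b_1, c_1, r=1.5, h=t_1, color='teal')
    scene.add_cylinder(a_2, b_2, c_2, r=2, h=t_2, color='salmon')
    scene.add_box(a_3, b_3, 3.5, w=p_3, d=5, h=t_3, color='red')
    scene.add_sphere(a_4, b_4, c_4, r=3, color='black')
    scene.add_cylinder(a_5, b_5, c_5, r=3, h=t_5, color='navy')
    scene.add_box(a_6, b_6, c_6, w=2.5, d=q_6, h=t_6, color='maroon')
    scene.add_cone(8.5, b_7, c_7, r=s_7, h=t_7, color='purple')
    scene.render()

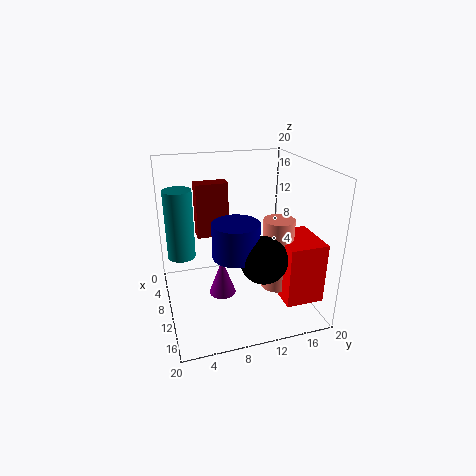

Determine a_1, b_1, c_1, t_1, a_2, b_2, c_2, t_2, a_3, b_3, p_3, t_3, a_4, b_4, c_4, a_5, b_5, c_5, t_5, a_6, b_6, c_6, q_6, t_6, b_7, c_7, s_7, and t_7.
a_1 = 16.5, b_1 = 1.5, c_1 = 12, t_1 = 7.5, a_2 = 14.5, b_2 = 14, c_2 = 4.5, t_2 = 9.5, a_3 = 12, b_3 = 14, p_3 = 6.5, t_3 = 8, a_4 = 16, b_4 = 11.5, c_4 = 9.5, a_5 = 14, b_5 = 8.5, c_5 = 9.5, t_5 = 4.5, a_6 = 1, b_6 = 5.5, c_6 = 7.5, q_6 = 5, t_6 = 8.5, b_7 = 8, c_7 = 0.5, s_7 = 2, t_7 = 5.5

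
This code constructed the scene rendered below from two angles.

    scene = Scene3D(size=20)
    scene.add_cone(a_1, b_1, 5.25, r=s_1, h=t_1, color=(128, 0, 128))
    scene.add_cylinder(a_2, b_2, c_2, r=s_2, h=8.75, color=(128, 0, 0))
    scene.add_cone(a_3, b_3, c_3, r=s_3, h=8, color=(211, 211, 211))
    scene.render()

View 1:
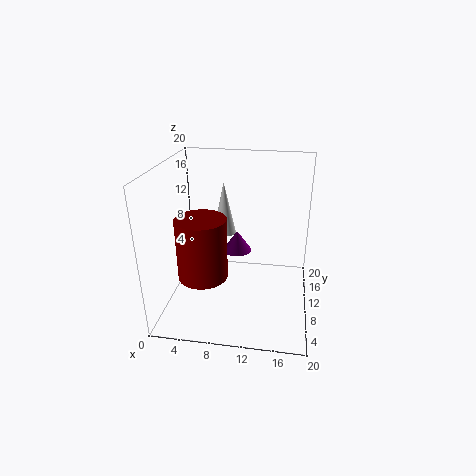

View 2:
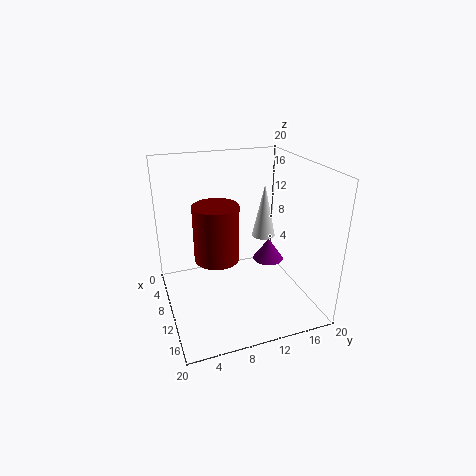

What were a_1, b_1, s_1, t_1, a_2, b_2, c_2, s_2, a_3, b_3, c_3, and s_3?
a_1 = 9; b_1 = 15.25; s_1 = 2.25; t_1 = 3.25; a_2 = 5.25; b_2 = 8.25; c_2 = 4.5; s_2 = 3.5; a_3 = 7; b_3 = 15.25; c_3 = 8.25; s_3 = 1.75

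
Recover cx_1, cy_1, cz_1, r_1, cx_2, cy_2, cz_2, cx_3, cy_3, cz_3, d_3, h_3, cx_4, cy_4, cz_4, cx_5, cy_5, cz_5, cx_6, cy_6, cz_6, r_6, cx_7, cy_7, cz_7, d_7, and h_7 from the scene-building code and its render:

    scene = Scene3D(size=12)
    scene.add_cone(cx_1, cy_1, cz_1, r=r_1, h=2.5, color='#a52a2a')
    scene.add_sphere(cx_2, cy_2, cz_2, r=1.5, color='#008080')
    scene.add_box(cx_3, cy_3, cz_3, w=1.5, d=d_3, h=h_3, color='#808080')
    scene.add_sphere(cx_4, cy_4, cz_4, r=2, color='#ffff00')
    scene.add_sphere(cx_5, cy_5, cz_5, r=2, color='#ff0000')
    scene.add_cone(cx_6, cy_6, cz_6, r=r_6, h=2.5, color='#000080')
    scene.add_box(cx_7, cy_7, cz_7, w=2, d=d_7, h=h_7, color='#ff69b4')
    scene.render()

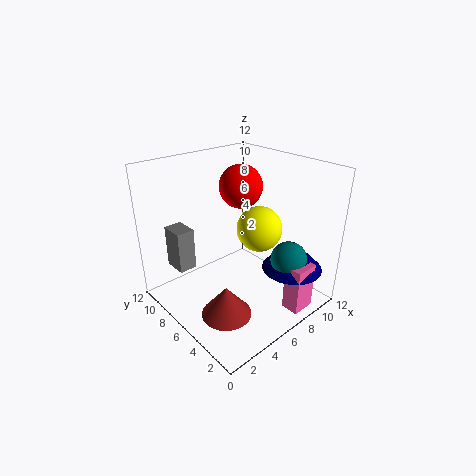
cx_1 = 3
cy_1 = 4
cz_1 = 1
r_1 = 2
cx_2 = 8.5
cy_2 = 2.5
cz_2 = 4.5
cx_3 = 1.5
cy_3 = 8
cz_3 = 3.5
d_3 = 2
h_3 = 3.5
cx_4 = 8.5
cy_4 = 6
cz_4 = 6
cx_5 = 9
cy_5 = 9
cz_5 = 9
cx_6 = 9
cy_6 = 2.5
cz_6 = 3.5
r_6 = 2.5
cx_7 = 7.5
cy_7 = 0.5
cz_7 = 0.5
d_7 = 1.5
h_7 = 4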